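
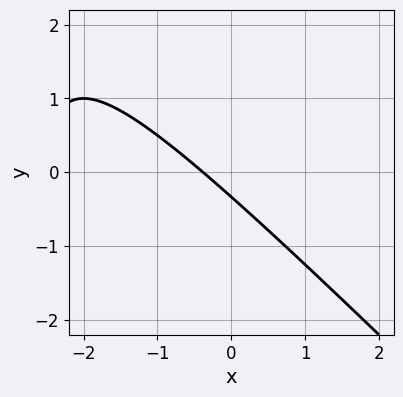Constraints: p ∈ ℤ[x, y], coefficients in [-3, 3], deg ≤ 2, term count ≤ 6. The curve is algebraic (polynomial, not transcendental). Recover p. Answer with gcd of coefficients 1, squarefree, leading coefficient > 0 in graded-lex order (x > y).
x^2 + x*y + 3*x + 3*y + 1

First, deg p = 2. The shape is more complex than any degree-1 curve.
Finally, the integer polynomial consistent with all of this is the stated p.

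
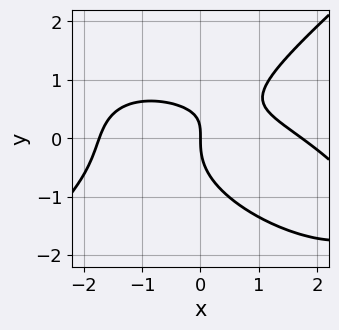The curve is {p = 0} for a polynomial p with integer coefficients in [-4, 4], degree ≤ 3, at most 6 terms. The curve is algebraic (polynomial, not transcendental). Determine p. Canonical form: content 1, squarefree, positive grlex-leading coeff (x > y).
x^3 + x^2*y - 3*y^3 + 3*x*y - 3*x

First, degree: the shape is more complex than any degree-2 curve, so deg p = 3.
Then, reading off the gridlines: one x-axis crossing is at x = 0; it crosses the y-axis at the gridline y = 0.
Finally, putting this together gives p.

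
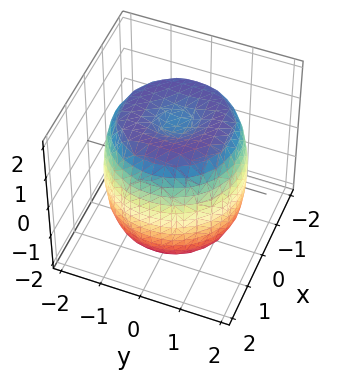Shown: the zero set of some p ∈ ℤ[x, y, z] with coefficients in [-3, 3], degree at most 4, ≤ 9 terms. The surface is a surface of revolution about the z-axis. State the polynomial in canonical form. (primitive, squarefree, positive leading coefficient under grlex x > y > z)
x^4 + 2*x^2*y^2 + y^4 - 2*x^2 - 2*y^2 + z^2 - 2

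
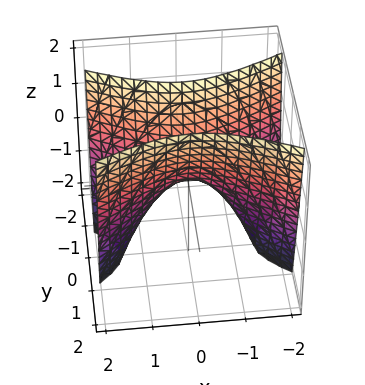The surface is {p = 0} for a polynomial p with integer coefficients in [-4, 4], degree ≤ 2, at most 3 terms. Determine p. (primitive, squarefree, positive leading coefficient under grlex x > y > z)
x^2 - 3*y^2 + z

First, degree: a hyperbolic paraboloid; a quadric, so deg p = 2.
Next, symmetries: it's symmetric under y → −y, forcing even powers of y; the x ↦ −x reflection is a symmetry, so x appears only in even powers.
Then, against the integer gridlines: one y-axis crossing is at y = 0; it crosses the x-axis at the gridline x = 0.
Finally, assembling these constraints gives the stated polynomial.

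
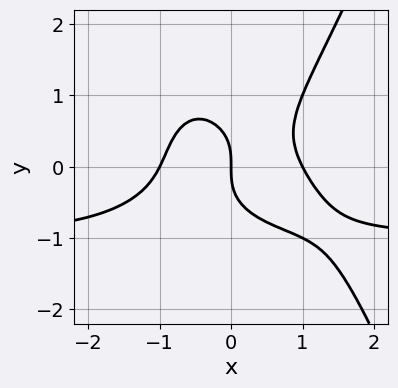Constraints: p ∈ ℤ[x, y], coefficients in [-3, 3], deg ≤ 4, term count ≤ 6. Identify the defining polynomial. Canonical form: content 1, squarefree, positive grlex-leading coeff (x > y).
1. deg p = 4. A generic line meets the curve in up to 4 points.
2. Checking where it meets the axes: among the integer gridlines, it crosses the x-axis at x ∈ {-1, 0, 1}; one y-axis crossing is at y = 0.
3. Assembling these constraints gives the stated polynomial.

x^3*y + x^3 - y^3 - x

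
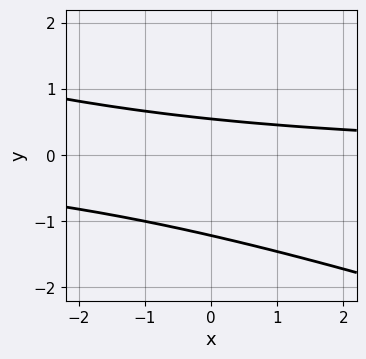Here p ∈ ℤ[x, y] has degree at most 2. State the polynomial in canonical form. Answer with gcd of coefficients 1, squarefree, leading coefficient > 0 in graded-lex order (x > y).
The degree is 2 — a generic line meets the curve in up to 2 points.
Observable constraints: the curve avoids every integer x-axis point in the box.
Fitting integer coefficients to these (and the overall shape) gives p.

x*y + 3*y^2 + 2*y - 2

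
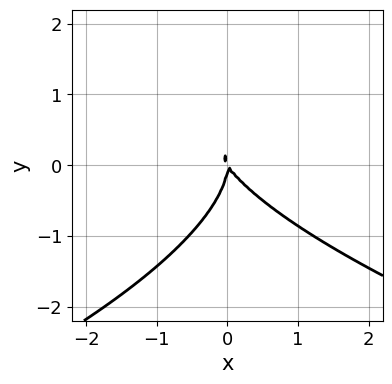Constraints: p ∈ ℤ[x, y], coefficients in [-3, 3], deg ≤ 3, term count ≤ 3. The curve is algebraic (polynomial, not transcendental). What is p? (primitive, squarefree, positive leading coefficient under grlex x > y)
2*y^3 + 3*x^2 + 2*x*y

First, the degree is 3 — the shape is more complex than any degree-2 curve.
Next, from the visible intercepts: it meets the y-axis at y = 0 (among the integer gridlines); it meets the x-axis at x = 0 (among the integer gridlines).
Finally, matching integer coefficients to the picture gives p.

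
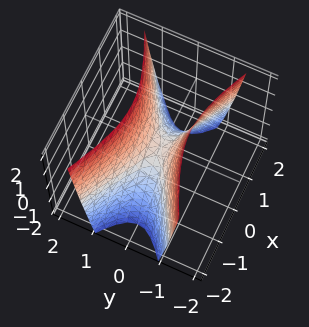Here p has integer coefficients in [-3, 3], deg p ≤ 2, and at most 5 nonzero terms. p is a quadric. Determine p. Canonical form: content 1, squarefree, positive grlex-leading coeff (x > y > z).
deg p = 2. A hyperbolic paraboloid; a quadric.
Symmetries: mirror symmetry y ↦ −y ⇒ only even powers of y; mirror symmetry x ↦ −x ⇒ only even powers of x.
Observable constraints: one y-axis crossing is at y = 0; it meets the x-axis at x = 0 (among the integer gridlines); it meets the z-axis at z = 0 (among the integer gridlines).
Putting this together gives p.

x^2 - 3*y^2 + z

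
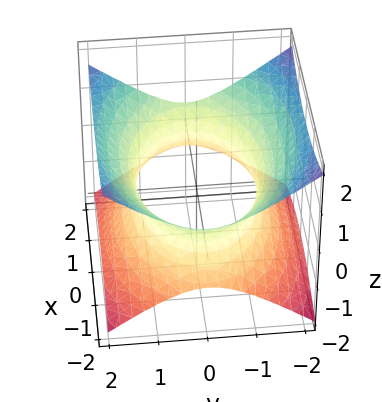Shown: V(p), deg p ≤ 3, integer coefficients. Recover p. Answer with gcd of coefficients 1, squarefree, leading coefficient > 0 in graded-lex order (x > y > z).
First, deg p = 2.
Next, symmetries: the z ↦ −z reflection is a symmetry, so z appears only in even powers; mirror symmetry y ↦ −y ⇒ only even powers of y; it's symmetric under x → −x, forcing even powers of x.
Then, observable constraints: no z-intercept at any integer in the box.
Finally, these observations pin down the coefficients.

x^2 + 2*y^2 - 3*z^2 - 3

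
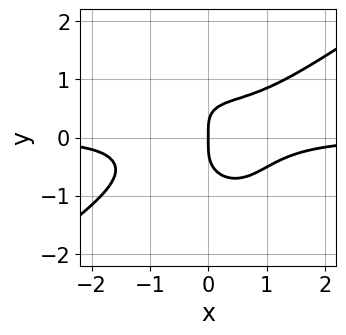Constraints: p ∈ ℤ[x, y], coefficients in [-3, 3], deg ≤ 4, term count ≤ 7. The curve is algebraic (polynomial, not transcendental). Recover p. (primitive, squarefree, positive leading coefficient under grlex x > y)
First, deg p = 4.
Then, reading off the gridlines: it crosses the y-axis at the gridline y = 0; it crosses the x-axis at the gridline x = 0.
Finally, assembling these constraints gives the stated polynomial.

3*x^3*y - 3*x^2*y^2 - 3*y^4 - x*y + 2*x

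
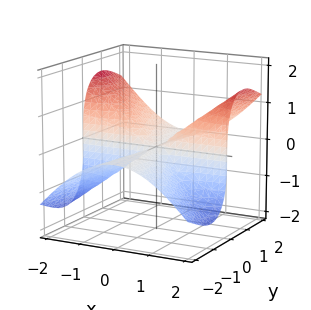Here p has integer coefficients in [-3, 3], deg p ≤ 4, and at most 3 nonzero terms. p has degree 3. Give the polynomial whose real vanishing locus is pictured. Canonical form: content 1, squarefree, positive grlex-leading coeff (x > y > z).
1. Degree: no degree-2 surface has this shape, so deg p = 3.
2. From the visible intercepts: the visible y-axis segment lies entirely on the surface; it crosses the z-axis at the gridline z = 0; every point of the x-axis in the box is on the surface.
3. Together with the visible shape, these determine p as stated.

2*x^2*y - 3*y^2*z - z^3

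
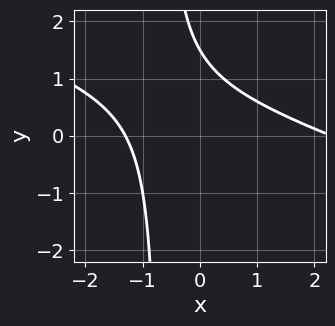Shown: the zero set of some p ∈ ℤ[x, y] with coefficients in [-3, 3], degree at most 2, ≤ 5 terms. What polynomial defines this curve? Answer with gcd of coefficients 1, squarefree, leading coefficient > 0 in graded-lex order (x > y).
x^2 + 3*x*y - x + 2*y - 3

(a) Degree: a generic line meets the curve in up to 2 points, so deg p = 2.
(b) The integer polynomial consistent with all of this is the stated p.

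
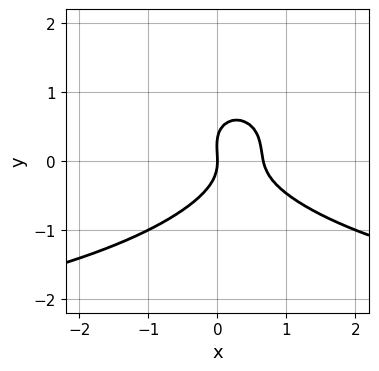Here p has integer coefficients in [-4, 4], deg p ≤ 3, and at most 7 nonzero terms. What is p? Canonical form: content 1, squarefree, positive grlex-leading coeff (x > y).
x^2*y + 3*y^3 + 3*x^2 - y^2 - 2*x

deg p = 3.
Observable constraints: it meets the y-axis at y = 0 (among the integer gridlines); it crosses the x-axis at the gridline x = 0.
These observations pin down the coefficients.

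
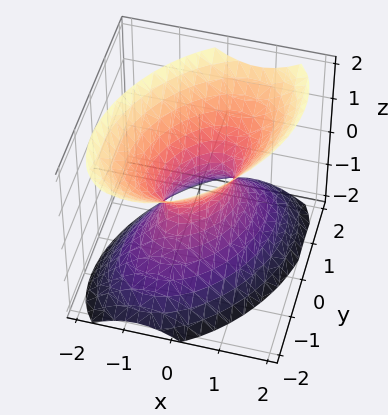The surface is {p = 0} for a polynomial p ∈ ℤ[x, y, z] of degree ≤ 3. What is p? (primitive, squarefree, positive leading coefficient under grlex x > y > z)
3*x^2 - 2*x*y + 2*y^2 - 2*z^2 - 1

(a) The degree is 2 — no degree-1 surface has this shape.
(b) Observable constraints: no z-intercept at any integer in the box.
(c) Fitting integer coefficients to these (and the overall shape) gives p.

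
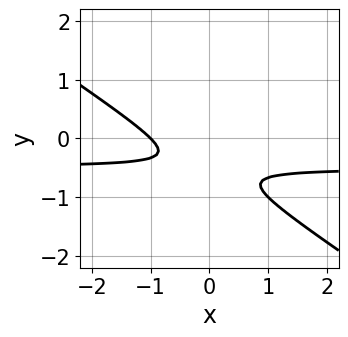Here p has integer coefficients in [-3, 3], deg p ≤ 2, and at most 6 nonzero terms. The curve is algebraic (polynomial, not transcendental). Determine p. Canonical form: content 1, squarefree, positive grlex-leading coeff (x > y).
1. Degree: the shape is more complex than any degree-1 curve, so deg p = 2.
2. From the visible intercepts: it meets the x-axis at x = -1 (among the integer gridlines); no y-intercept at any integer in the box.
3. Matching integer coefficients to the picture gives p.

2*x*y + 3*y^2 + x + 3*y + 1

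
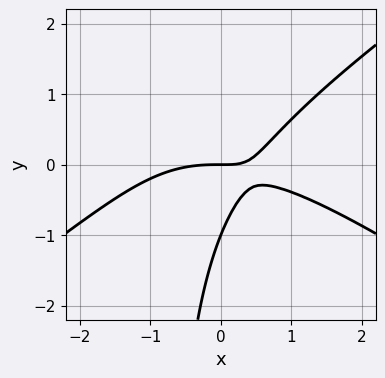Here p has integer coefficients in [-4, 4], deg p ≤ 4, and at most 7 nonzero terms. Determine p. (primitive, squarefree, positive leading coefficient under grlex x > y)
x^3 - 2*x*y^2 + 3*x*y - 2*y^2 - 2*y

First, degree: no degree-2 curve has this shape, so deg p = 3.
Next, observable constraints: one x-axis crossing is at x = 0; the y-axis gridline crossings are at y ∈ {-1, 0}.
Finally, together with the visible shape, these determine p as stated.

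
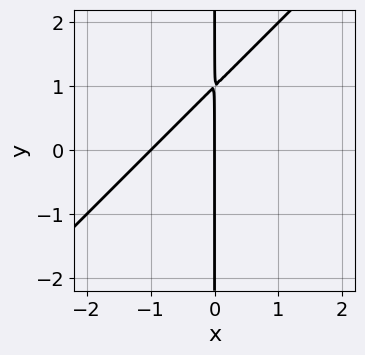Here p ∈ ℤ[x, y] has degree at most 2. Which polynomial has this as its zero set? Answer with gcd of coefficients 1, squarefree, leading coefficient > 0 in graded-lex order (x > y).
1. Degree: a generic line meets the curve in up to 2 points, so deg p = 2.
2. Checking where it meets the axes: the x-axis gridline crossings are at x ∈ {-1, 0}; the visible y-axis segment lies entirely on the curve.
3. Assembling these constraints gives the stated polynomial.

x^2 - x*y + x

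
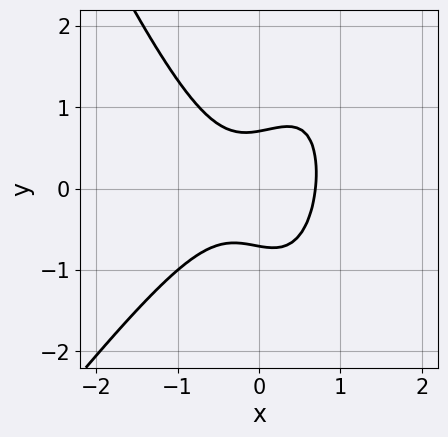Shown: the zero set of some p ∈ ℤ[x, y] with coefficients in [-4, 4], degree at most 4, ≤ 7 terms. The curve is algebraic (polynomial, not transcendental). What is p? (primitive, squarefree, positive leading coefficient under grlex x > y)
3*x^3 - x^2*y - x*y^2 + 2*y^2 - 1

(a) Degree: a generic line meets the curve in up to 3 points, so deg p = 3.
(b) The integer polynomial consistent with all of this is the stated p.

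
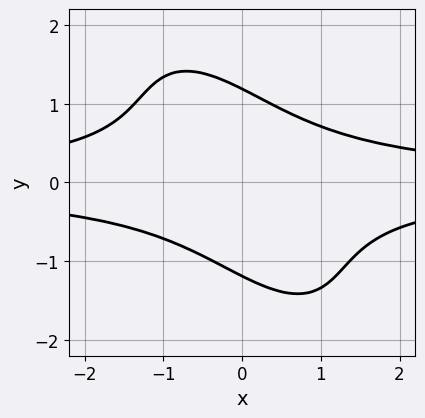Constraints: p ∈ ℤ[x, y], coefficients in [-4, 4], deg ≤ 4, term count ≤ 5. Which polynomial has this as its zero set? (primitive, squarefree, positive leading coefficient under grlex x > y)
2*x^2*y^2 + 2*x*y^3 + y^4 - 2

Degree: the shape is more complex than any degree-3 curve, so deg p = 4.
Against the integer gridlines: the curve avoids every integer x-axis point in the box.
These observations pin down the coefficients.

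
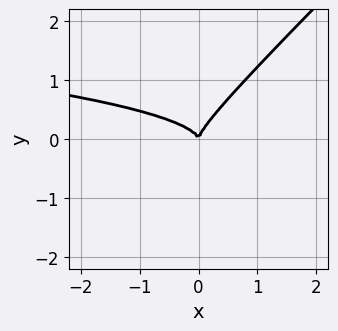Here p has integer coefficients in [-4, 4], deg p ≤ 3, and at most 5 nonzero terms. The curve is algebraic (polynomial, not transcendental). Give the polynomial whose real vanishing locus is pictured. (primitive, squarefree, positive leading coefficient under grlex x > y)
1. Degree: a generic line meets the curve in up to 3 points, so deg p = 3.
2. Checking where it meets the axes: it meets the x-axis at x = 0 (among the integer gridlines); one y-axis crossing is at y = 0.
3. Together with the visible shape, these determine p as stated.

3*x*y^2 - 3*y^3 + x^2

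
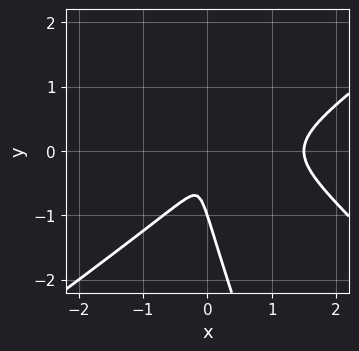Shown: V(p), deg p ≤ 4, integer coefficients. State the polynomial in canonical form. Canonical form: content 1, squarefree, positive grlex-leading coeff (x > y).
2*x^3 - 3*x*y^2 - y^3 - 3*x^2 - y^2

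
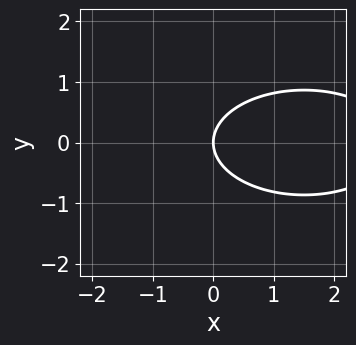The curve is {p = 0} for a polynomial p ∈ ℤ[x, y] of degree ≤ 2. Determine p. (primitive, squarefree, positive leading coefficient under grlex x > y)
x^2 + 3*y^2 - 3*x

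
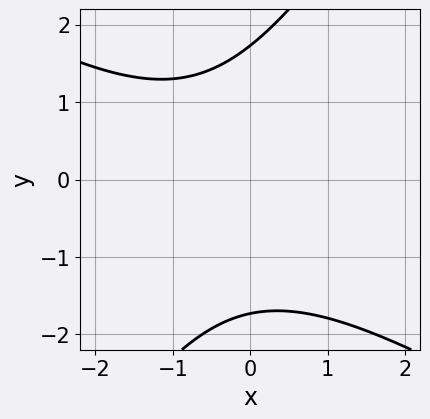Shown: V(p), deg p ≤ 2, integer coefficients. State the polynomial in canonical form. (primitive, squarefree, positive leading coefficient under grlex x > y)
First, degree: the shape is more complex than any degree-1 curve, so deg p = 2.
Then, checking where it meets the axes: it misses every integer gridline on the x-axis.
Finally, matching integer coefficients to the picture gives p.

x^2 + x*y - y^2 + x + 3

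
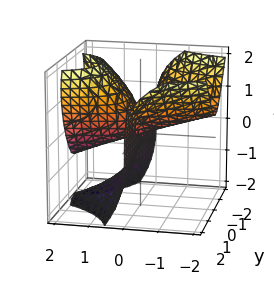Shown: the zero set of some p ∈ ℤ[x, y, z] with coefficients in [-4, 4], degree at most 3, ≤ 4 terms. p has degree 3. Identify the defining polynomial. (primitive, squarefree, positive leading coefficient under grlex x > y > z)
First, the degree is 3 — no degree-2 surface has this shape.
Next, checking where it meets the axes: the visible y-axis segment lies entirely on the surface; it meets the x-axis at x = 0 (among the integer gridlines); it crosses the z-axis at the gridline z = 0.
Finally, fitting integer coefficients to these (and the overall shape) gives p.

3*x*y^2 + z^3 - x^2 - 3*x*z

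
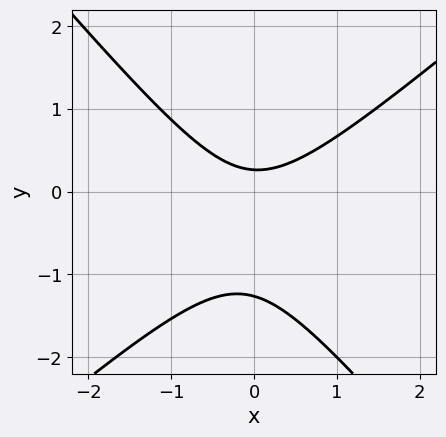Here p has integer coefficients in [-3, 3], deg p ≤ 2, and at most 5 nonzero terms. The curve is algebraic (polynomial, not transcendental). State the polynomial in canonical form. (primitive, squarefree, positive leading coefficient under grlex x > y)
3*x^2 - x*y - 3*y^2 - 3*y + 1

(a) deg p = 2. A generic line meets the curve in up to 2 points.
(b) From the visible intercepts: no x-intercept at any integer in the box.
(c) Matching integer coefficients to the picture gives p.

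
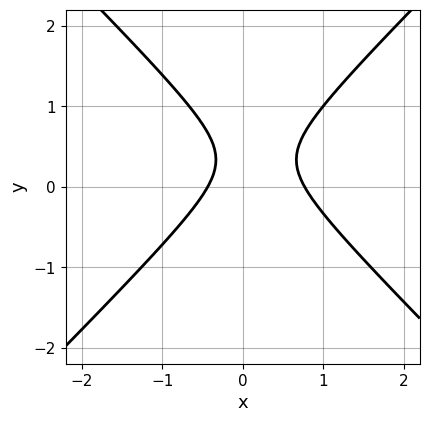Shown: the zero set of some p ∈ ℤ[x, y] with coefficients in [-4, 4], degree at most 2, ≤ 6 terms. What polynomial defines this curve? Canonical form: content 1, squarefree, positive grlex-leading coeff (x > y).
3*x^2 - 3*y^2 - x + 2*y - 1

The degree is 2 — the shape is more complex than any degree-1 curve.
Reading off the gridlines: the curve avoids every integer y-axis point in the box.
Assembling these constraints gives the stated polynomial.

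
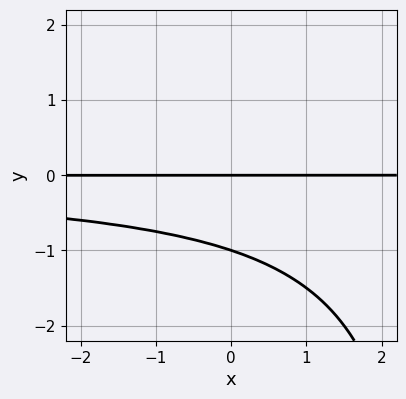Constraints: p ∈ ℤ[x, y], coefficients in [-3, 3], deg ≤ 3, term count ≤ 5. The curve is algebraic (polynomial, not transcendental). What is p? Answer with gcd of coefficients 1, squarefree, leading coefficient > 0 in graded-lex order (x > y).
x*y^2 - 3*y^2 - 3*y

First, degree: the shape is more complex than any degree-2 curve, so deg p = 3.
Next, observable constraints: among the integer gridlines, it crosses the y-axis at y ∈ {-1, 0}; the visible x-axis segment lies entirely on the curve.
Finally, these observations pin down the coefficients.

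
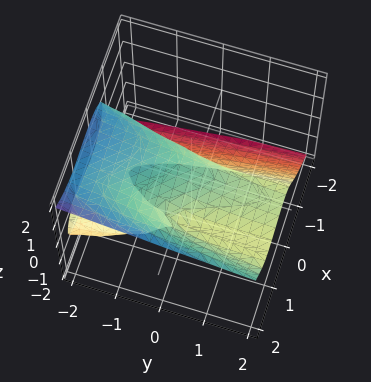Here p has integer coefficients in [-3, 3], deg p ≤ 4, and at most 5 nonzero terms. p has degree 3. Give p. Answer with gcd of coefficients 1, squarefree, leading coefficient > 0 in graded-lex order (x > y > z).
(a) Degree: no degree-2 surface has this shape, so deg p = 3.
(b) From the visible intercepts: it crosses the x-axis at the gridline x = 1; no y-intercept at any integer in the box.
(c) Putting this together gives p.

2*x^3 - 3*z^3 - 3*x^2 - 2*y*z + 1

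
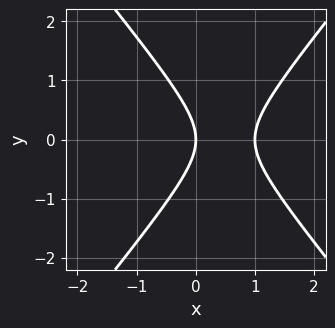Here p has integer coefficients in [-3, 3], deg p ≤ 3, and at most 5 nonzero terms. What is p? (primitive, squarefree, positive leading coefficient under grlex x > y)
3*x^2 - 2*y^2 - 3*x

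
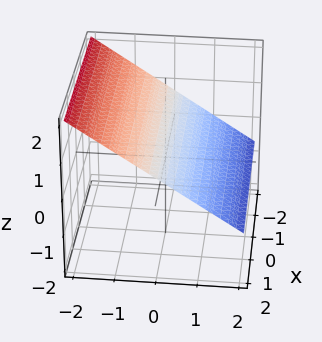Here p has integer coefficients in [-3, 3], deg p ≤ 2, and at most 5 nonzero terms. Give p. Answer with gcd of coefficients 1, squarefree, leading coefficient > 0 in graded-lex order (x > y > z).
(a) The degree is 1 — every cross-section is a straight line — this is a plane.
(b) Observable constraints: it crosses the y-axis at the gridline y = 1; no x-intercept at any integer in the box.
(c) Fitting integer coefficients to these (and the overall shape) gives p.

2*y + 3*z - 2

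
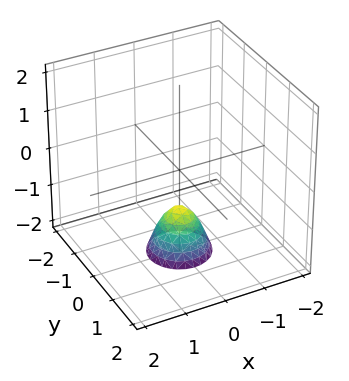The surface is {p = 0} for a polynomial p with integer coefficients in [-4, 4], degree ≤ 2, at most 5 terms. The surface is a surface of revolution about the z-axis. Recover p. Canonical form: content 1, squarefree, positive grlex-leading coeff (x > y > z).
2*x^2 + 2*y^2 + z + 1

deg p = 2. No degree-1 surface has this shape.
Symmetries: rotational symmetry about the z-axis ⇒ p depends on x, y only through x² + y².
Checking where it meets the axes: it misses every integer gridline on the y-axis; it crosses the z-axis at the gridline z = -1; a circular section at z = -2 has radius between 0 and 1; it misses every integer gridline on the x-axis.
Fitting integer coefficients to these (and the overall shape) gives p.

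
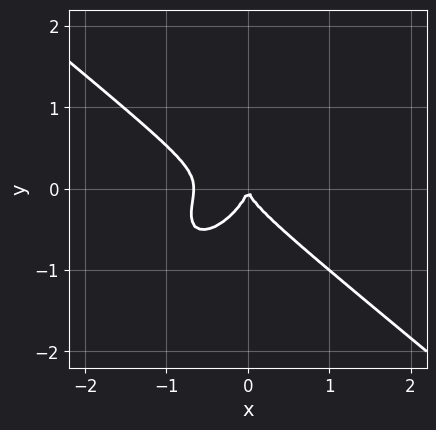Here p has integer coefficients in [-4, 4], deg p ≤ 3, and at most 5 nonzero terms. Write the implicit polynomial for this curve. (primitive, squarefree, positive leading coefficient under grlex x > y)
3*x^3 - 2*x*y^2 + 3*y^3 + 2*x^2

The degree is 3 — a generic line meets the curve in up to 3 points.
From the axis intercepts and sections: it crosses the x-axis at the gridline x = 0; one y-axis crossing is at y = 0.
These observations pin down the coefficients.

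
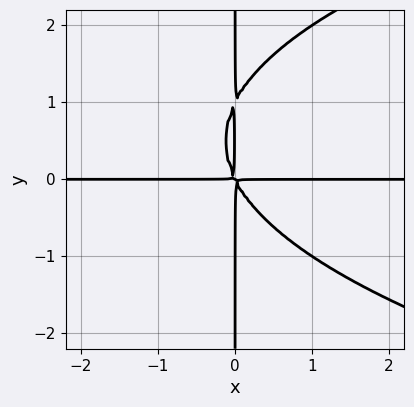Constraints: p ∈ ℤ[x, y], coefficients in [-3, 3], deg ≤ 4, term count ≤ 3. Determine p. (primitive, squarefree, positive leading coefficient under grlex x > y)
x*y^3 - 2*x^2*y - x*y^2

1. deg p = 4.
2. From the visible intercepts: every point of the x-axis in the box is on the curve; every point of the y-axis in the box is on the curve.
3. Solving for integer coefficients yields p as stated.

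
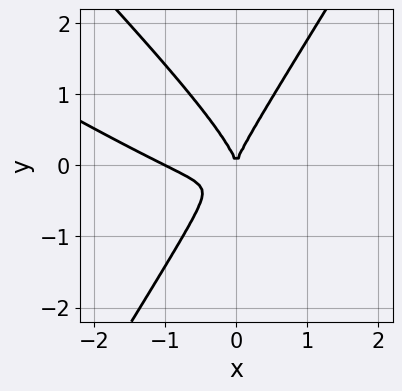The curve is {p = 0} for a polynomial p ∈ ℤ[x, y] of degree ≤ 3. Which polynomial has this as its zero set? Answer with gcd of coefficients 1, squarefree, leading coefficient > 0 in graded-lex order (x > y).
(a) deg p = 3. No degree-2 curve has this shape.
(b) Reading off the gridlines: the x-axis gridline crossings are at x ∈ {-1, 0}; one y-axis crossing is at y = 0.
(c) Fitting integer coefficients to these (and the overall shape) gives p.

x^3 + 2*x^2*y - y^3 + x^2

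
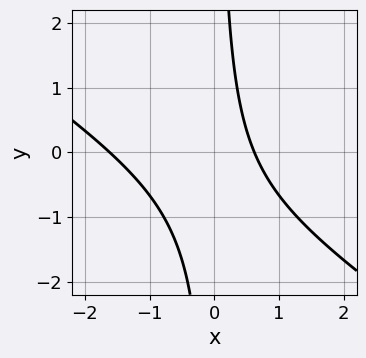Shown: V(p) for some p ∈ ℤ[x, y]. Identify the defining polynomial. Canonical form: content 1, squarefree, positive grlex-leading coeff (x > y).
2*x^2 + 3*x*y + 2*x - 2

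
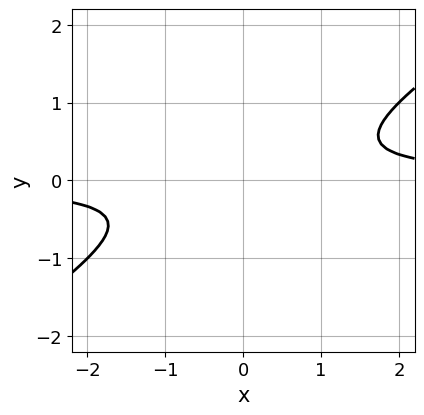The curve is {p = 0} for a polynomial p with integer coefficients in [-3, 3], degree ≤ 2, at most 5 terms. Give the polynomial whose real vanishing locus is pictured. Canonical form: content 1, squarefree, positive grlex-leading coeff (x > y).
2*x*y - 3*y^2 - 1

First, deg p = 2. The shape is more complex than any degree-1 curve.
Then, from the axis intercepts and sections: the curve avoids every integer x-axis point in the box; no y-intercept at any integer in the box.
Finally, solving for integer coefficients yields p as stated.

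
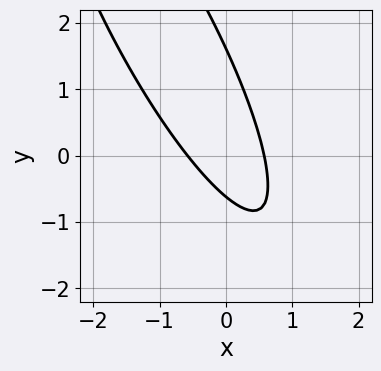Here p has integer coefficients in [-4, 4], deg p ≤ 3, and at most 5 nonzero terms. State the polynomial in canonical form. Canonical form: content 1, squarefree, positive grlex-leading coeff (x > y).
deg p = 2. No degree-1 curve has this shape.
Solving for integer coefficients yields p as stated.

3*x^2 + 3*x*y + y^2 - y - 1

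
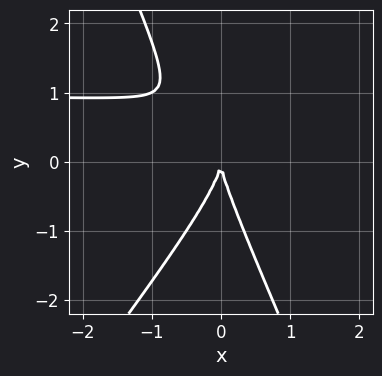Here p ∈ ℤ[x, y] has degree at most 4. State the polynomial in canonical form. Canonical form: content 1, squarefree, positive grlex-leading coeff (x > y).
3*x^2*y - x*y^2 - y^3 - 3*x^2

(a) The degree is 3 — the shape is more complex than any degree-2 curve.
(b) From the visible intercepts: one x-axis crossing is at x = 0; one y-axis crossing is at y = 0.
(c) Solving for integer coefficients yields p as stated.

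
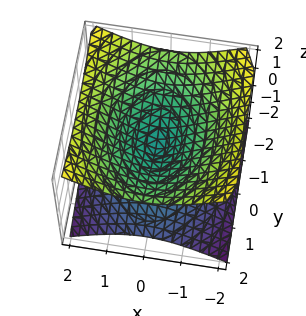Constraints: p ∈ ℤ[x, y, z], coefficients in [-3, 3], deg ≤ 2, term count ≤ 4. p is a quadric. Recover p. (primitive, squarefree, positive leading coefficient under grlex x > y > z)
(a) The degree is 2 — two nappes meeting at a single point; a quadric.
(b) Symmetries: mirror symmetry x ↦ −x ⇒ only even powers of x; mirror symmetry z ↦ −z ⇒ only even powers of z; it's symmetric under y → −y, forcing even powers of y.
(c) Observable constraints: it meets the y-axis at y = 0 (among the integer gridlines); it crosses the z-axis at the gridline z = 0; one x-axis crossing is at x = 0.
(d) Matching integer coefficients to the picture gives p.

2*x^2 + y^2 - 3*z^2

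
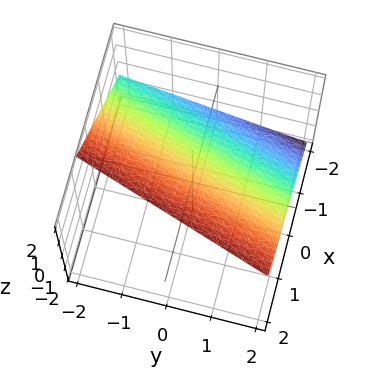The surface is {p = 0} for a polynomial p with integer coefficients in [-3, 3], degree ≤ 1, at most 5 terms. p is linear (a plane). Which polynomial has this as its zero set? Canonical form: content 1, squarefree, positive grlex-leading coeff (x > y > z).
3*x - y - 3*z + 2

First, deg p = 1. The surface is flat (a plane).
Next, from the axis intercepts and sections: one y-axis crossing is at y = 2.
Finally, these observations pin down the coefficients.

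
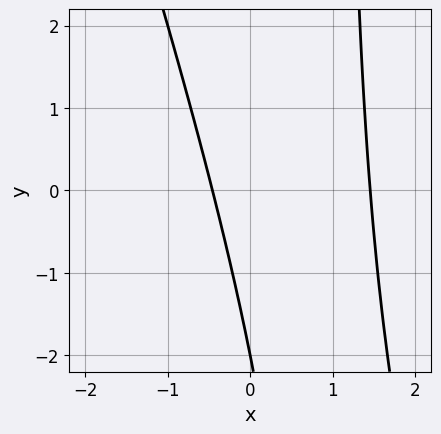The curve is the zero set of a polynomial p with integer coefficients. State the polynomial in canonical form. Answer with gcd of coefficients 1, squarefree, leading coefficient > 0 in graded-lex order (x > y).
(a) Degree: a generic line meets the curve in up to 2 points, so deg p = 2.
(b) Checking where it meets the axes: it crosses the y-axis at the gridline y = -2.
(c) Together with the visible shape, these determine p as stated.

3*x^2 + x*y - 3*x - y - 2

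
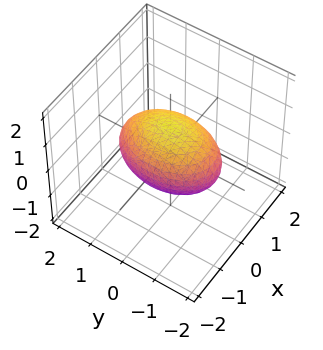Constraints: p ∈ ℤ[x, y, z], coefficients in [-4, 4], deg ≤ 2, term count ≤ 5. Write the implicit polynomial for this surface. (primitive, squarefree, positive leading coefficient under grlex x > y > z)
1. Degree: a closed, bounded, convex surface; a quadric, so deg p = 2.
2. Symmetries: it's symmetric under y → −y, forcing even powers of y; the z ↦ −z reflection is a symmetry, so z appears only in even powers; mirror symmetry x ↦ −x ⇒ only even powers of x.
3. Reading off the gridlines: the x-axis gridline crossings are at x ∈ {-1, 1}; among the integer gridlines, it crosses the z-axis at z ∈ {-1, 1}.
4. Solving for integer coefficients yields p as stated.

2*x^2 + y^2 + 2*z^2 - 2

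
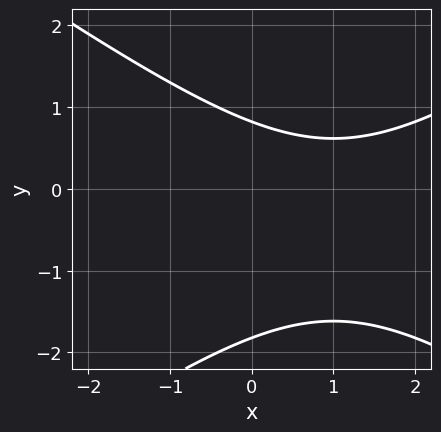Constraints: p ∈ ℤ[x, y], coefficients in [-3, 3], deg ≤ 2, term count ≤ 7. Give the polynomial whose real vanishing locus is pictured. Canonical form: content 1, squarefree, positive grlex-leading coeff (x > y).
Degree: a generic line meets the curve in up to 2 points, so deg p = 2.
From the axis intercepts and sections: the curve avoids every integer x-axis point in the box.
Fitting integer coefficients to these (and the overall shape) gives p.

x^2 - 2*y^2 - 2*x - 2*y + 3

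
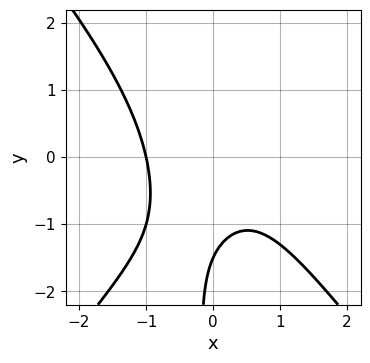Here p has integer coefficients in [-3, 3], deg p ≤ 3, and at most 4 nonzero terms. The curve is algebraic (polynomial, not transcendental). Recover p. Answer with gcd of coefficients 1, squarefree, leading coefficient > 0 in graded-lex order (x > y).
3*x^3 - 2*x*y^2 + 2*y + 3

deg p = 3. No degree-2 curve has this shape.
Observable constraints: one x-axis crossing is at x = -1.
Putting this together gives p.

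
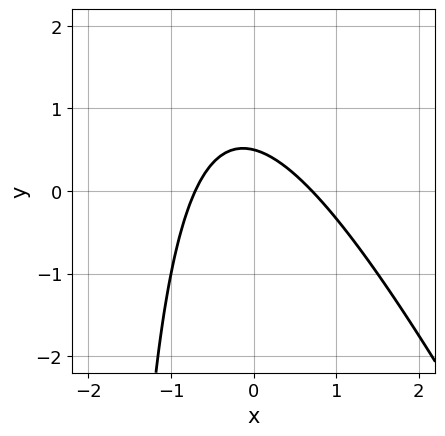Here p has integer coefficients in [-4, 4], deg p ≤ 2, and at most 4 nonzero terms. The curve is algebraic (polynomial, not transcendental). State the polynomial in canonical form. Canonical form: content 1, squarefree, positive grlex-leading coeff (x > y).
1. Degree: no degree-1 curve has this shape, so deg p = 2.
2. Putting this together gives p.

2*x^2 + x*y + 2*y - 1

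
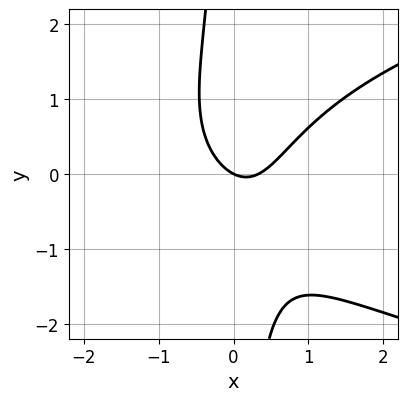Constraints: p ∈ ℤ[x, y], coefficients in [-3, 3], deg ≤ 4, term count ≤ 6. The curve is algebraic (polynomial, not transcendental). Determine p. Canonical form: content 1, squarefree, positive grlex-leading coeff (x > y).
2*x*y^2 - 3*x^2 + x + 2*y

1. Degree: a generic line meets the curve in up to 3 points, so deg p = 3.
2. Against the integer gridlines: it crosses the x-axis at the gridline x = 0; it crosses the y-axis at the gridline y = 0.
3. Putting this together gives p.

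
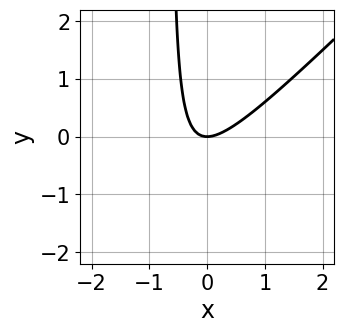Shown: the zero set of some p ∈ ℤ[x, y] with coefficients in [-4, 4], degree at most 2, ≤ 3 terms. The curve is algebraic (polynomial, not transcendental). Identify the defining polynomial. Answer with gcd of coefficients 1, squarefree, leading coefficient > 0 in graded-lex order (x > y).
3*x^2 - 3*x*y - 2*y

1. deg p = 2. No degree-1 curve has this shape.
2. Observable constraints: it crosses the y-axis at the gridline y = 0; one x-axis crossing is at x = 0.
3. These observations pin down the coefficients.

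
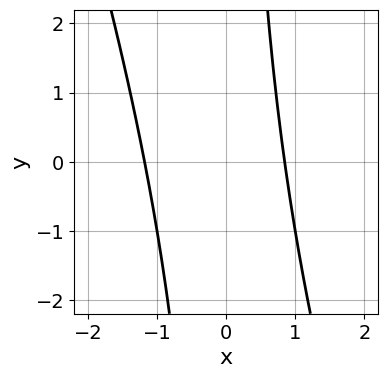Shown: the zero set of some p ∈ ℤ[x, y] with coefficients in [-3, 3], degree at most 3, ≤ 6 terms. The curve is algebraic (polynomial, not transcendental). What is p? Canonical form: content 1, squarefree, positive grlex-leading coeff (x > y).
3*x^2 + x*y + x - 3

deg p = 2. A generic line meets the curve in up to 2 points.
Checking where it meets the axes: no y-intercept at any integer in the box.
Putting this together gives p.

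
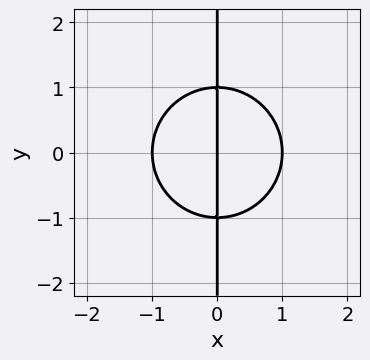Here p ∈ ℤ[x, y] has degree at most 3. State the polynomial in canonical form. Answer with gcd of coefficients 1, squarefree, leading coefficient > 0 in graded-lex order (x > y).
First, the degree is 3 — the shape is more complex than any degree-2 curve.
Then, symmetries: it's symmetric under y → −y, forcing even powers of y.
Then, observable constraints: among the integer gridlines, it crosses the x-axis at x ∈ {-1, 0, 1}; every point of the y-axis in the box is on the curve.
Finally, together with the visible shape, these determine p as stated.

x^3 + x*y^2 - x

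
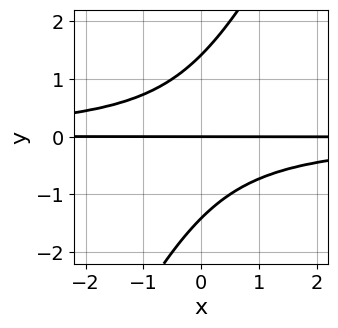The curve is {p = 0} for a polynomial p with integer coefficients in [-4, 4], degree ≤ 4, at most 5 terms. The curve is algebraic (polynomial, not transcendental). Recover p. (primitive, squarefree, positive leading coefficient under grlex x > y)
2*x*y^2 - y^3 + 2*y

1. Degree: the shape is more complex than any degree-2 curve, so deg p = 3.
2. From the axis intercepts and sections: every point of the x-axis in the box is on the curve; it meets the y-axis at y = 0 (among the integer gridlines).
3. The integer polynomial consistent with all of this is the stated p.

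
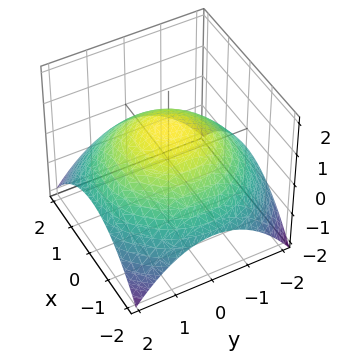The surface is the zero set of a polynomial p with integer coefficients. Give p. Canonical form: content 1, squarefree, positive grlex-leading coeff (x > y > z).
x^2 + y^2 + 3*z - 3

First, the degree is 2 — a generic line meets the surface in up to 2 points.
Next, symmetry: the surface is invariant under rotation about z: p = q(x² + y², z).
Then, checking where it meets the axes: a circular section at z = 0 has radius between 1 and 2; one z-axis crossing is at z = 1.
Finally, solving for integer coefficients yields p as stated.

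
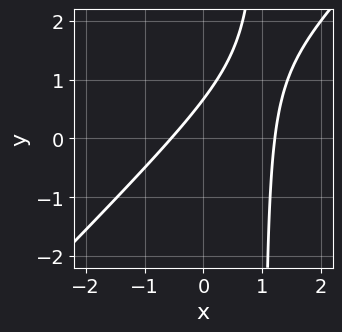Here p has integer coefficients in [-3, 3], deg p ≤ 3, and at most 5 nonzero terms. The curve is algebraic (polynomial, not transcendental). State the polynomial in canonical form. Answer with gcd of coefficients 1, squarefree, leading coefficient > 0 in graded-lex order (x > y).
(a) Degree: a generic line meets the curve in up to 2 points, so deg p = 2.
(b) The integer polynomial consistent with all of this is the stated p.

3*x^2 - 3*x*y - 2*x + 3*y - 2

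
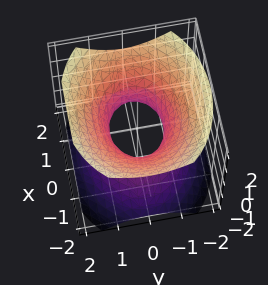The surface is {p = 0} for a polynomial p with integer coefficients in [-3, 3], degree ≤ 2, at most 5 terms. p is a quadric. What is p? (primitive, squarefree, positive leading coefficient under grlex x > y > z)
First, deg p = 2.
Then, symmetries: it's symmetric under y → −y, forcing even powers of y; mirror symmetry x ↦ −x ⇒ only even powers of x; mirror symmetry z ↦ −z ⇒ only even powers of z.
Then, against the integer gridlines: the x-axis gridline crossings are at x ∈ {-1, 1}; it misses every integer gridline on the z-axis.
Finally, fitting integer coefficients to these (and the overall shape) gives p.

2*x^2 + 3*y^2 - 3*z^2 - 2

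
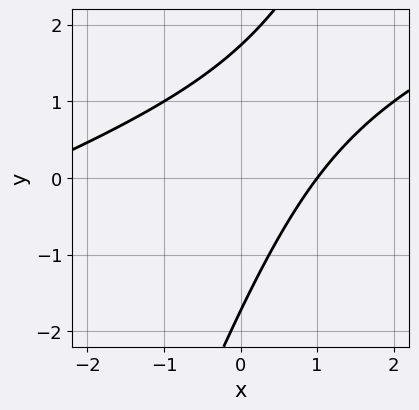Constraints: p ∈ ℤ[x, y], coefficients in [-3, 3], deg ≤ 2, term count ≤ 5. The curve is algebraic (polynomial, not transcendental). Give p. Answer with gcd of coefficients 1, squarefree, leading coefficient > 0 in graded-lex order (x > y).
First, degree: a generic line meets the curve in up to 2 points, so deg p = 2.
Next, checking where it meets the axes: it meets the x-axis at x = 1 (among the integer gridlines).
Finally, assembling these constraints gives the stated polynomial.

x^2 - 3*x*y + y^2 + 2*x - 3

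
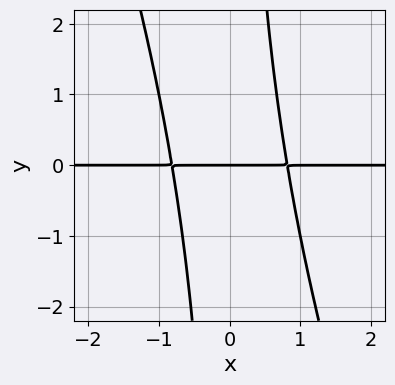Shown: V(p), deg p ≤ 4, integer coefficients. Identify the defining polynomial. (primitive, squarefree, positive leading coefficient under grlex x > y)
3*x^2*y + x*y^2 - 2*y

1. The degree is 3 — no degree-2 curve has this shape.
2. Checking where it meets the axes: the visible x-axis segment lies entirely on the curve; it crosses the y-axis at the gridline y = 0.
3. Assembling these constraints gives the stated polynomial.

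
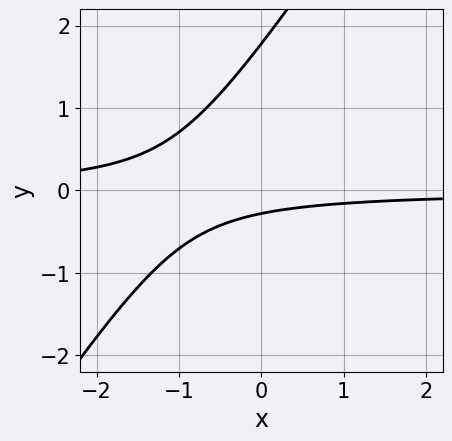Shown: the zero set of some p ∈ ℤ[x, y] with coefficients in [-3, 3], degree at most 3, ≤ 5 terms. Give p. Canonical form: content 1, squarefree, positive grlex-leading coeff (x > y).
3*x*y - 2*y^2 + 3*y + 1

1. deg p = 2. The shape is more complex than any degree-1 curve.
2. Against the integer gridlines: no x-intercept at any integer in the box.
3. Putting this together gives p.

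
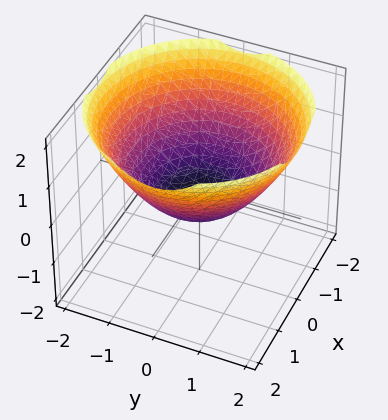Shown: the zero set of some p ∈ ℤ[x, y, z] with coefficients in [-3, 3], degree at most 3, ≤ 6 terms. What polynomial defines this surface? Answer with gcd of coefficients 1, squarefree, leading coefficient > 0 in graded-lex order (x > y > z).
x^2 + y^2 - 2*z - 1

Degree: a generic line meets the surface in up to 2 points, so deg p = 2.
Symmetry: the z-axis is an axis of rotation, so x and y enter only as x² + y².
From the axis intercepts and sections: a circular section at z = 1 has radius between 1 and 2; the y-axis gridline crossings are at y ∈ {-1, 1}; among the integer gridlines, it crosses the x-axis at x ∈ {-1, 1}.
Fitting integer coefficients to these (and the overall shape) gives p.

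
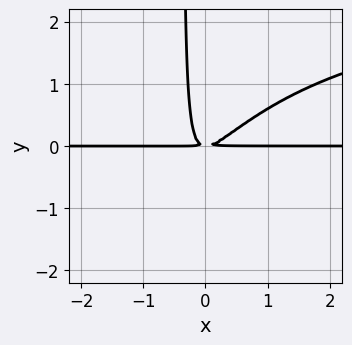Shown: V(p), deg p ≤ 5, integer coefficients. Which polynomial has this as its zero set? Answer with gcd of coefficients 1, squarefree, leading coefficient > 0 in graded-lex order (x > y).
x^2*y^2 - 3*x^2*y + 3*x*y^2 + y^2

Degree: a generic line meets the curve in up to 4 points, so deg p = 4.
From the axis intercepts and sections: every point of the x-axis in the box is on the curve.
Putting this together gives p.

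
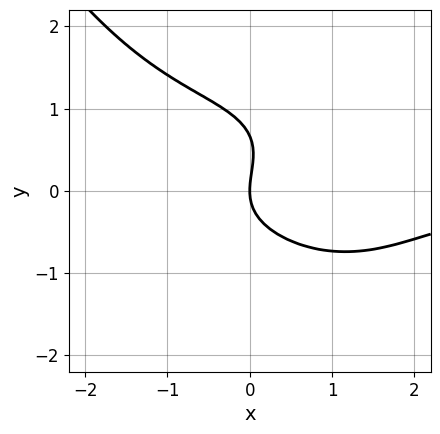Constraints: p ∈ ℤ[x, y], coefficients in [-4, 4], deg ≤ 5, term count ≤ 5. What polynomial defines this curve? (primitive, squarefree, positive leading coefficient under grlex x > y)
1. Degree: the shape is more complex than any degree-3 curve, so deg p = 4.
2. Checking where it meets the axes: it meets the x-axis at x = 0 (among the integer gridlines); one y-axis crossing is at y = 0.
3. The integer polynomial consistent with all of this is the stated p.

x^3*y + 3*y^3 - 2*y^2 + 3*x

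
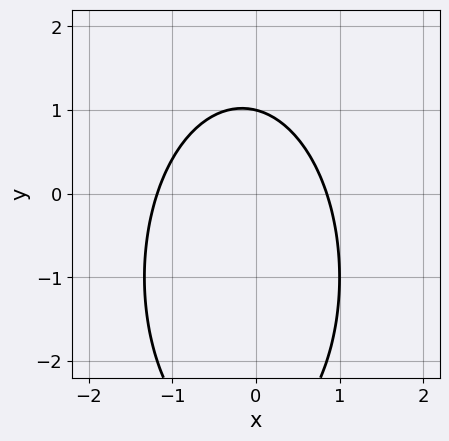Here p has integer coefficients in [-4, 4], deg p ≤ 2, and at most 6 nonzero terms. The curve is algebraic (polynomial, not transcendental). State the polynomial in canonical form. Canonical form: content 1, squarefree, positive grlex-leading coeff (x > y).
3*x^2 + y^2 + x + 2*y - 3

deg p = 2.
From the axis intercepts and sections: one y-axis crossing is at y = 1.
The integer polynomial consistent with all of this is the stated p.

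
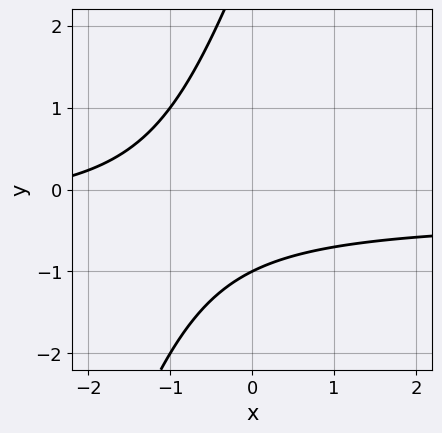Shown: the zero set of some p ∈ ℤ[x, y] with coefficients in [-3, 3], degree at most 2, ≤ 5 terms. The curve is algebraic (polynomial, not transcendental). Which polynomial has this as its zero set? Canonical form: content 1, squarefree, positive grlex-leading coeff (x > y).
3*x*y - y^2 + x + 2*y + 3

deg p = 2. No degree-1 curve has this shape.
From the visible intercepts: no x-intercept at any integer in the box; it crosses the y-axis at the gridline y = -1.
Fitting integer coefficients to these (and the overall shape) gives p.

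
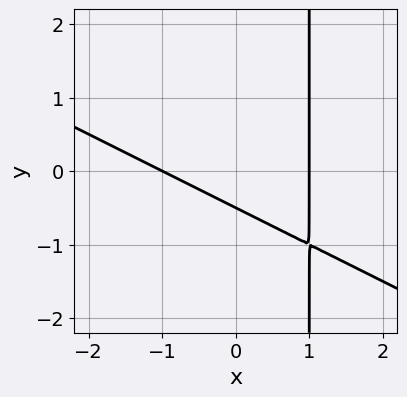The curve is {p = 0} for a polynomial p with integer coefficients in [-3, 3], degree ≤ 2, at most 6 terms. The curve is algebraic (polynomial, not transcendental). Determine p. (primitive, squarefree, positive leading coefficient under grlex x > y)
x^2 + 2*x*y - 2*y - 1

1. The degree is 2 — no degree-1 curve has this shape.
2. Against the integer gridlines: the x-axis gridline crossings are at x ∈ {-1, 1}.
3. Matching integer coefficients to the picture gives p.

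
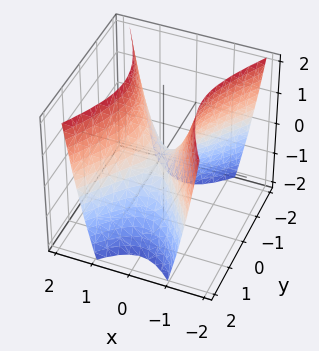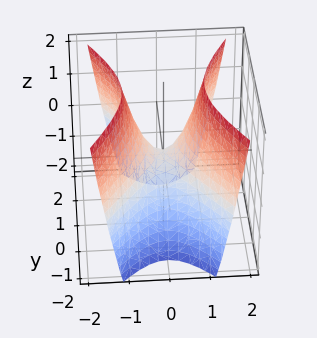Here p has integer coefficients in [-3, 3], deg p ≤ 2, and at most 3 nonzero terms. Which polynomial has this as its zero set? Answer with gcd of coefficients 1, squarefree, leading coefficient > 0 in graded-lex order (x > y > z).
First, deg p = 2. A hyperbolic paraboloid; a quadric.
Next, symmetries: it's symmetric under y → −y, forcing even powers of y; mirror symmetry x ↦ −x ⇒ only even powers of x.
Next, from the visible intercepts: one z-axis crossing is at z = 0; it meets the y-axis at y = 0 (among the integer gridlines); it meets the x-axis at x = 0 (among the integer gridlines).
Finally, assembling these constraints gives the stated polynomial.

2*x^2 - y^2 - z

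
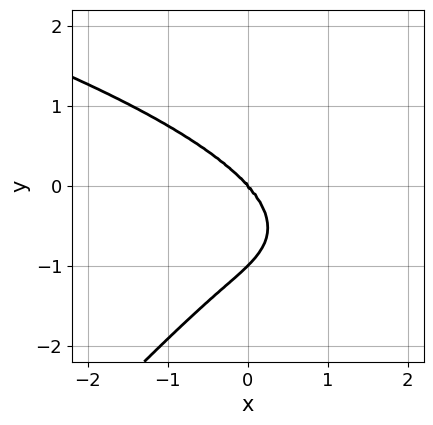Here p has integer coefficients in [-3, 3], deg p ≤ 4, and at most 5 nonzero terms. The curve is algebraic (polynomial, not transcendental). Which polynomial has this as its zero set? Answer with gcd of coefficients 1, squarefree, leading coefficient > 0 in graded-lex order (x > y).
(a) The degree is 4 — the shape is more complex than any degree-3 curve.
(b) From the visible intercepts: it meets the x-axis at x = 0 (among the integer gridlines); the y-axis gridline crossings are at y ∈ {-1, 0}.
(c) Matching integer coefficients to the picture gives p.

3*x*y^3 - 3*y^4 - 2*x^3 + 2*x^2*y - 3*y^3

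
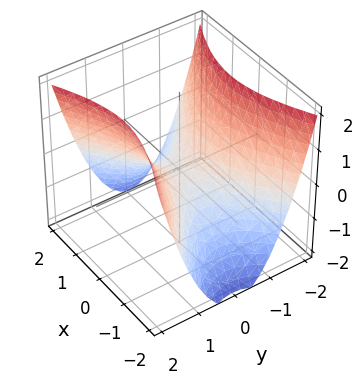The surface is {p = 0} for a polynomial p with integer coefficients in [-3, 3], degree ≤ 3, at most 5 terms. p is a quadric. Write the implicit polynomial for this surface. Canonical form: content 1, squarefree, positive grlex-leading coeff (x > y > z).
x^2 - 2*y^2 + 2*z

The degree is 2 — a saddle surface; a quadric.
Symmetries: mirror symmetry y ↦ −y ⇒ only even powers of y; the x ↦ −x reflection is a symmetry, so x appears only in even powers.
Checking where it meets the axes: it meets the x-axis at x = 0 (among the integer gridlines); it meets the z-axis at z = 0 (among the integer gridlines); one y-axis crossing is at y = 0.
These observations pin down the coefficients.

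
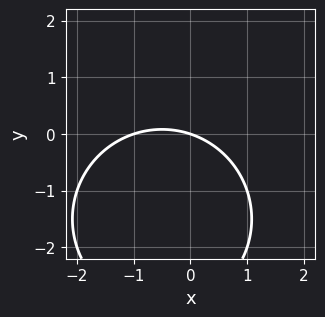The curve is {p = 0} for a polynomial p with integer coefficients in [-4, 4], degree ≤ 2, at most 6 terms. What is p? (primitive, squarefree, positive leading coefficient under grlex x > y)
deg p = 2. A generic line meets the curve in up to 2 points.
Checking where it meets the axes: the x-axis gridline crossings are at x ∈ {-1, 0}; it meets the y-axis at y = 0 (among the integer gridlines).
These observations pin down the coefficients.

x^2 + y^2 + x + 3*y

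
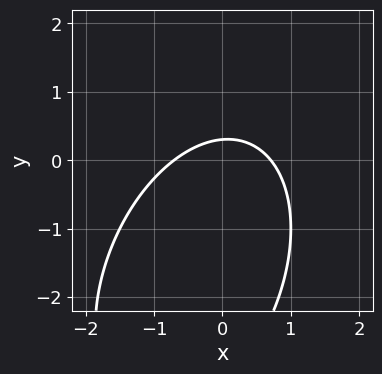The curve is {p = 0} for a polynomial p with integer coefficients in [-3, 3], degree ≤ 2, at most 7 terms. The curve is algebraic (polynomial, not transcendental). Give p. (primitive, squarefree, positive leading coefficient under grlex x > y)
(a) The degree is 2 — a generic line meets the curve in up to 2 points.
(b) The integer polynomial consistent with all of this is the stated p.

2*x^2 - x*y + y^2 + 3*y - 1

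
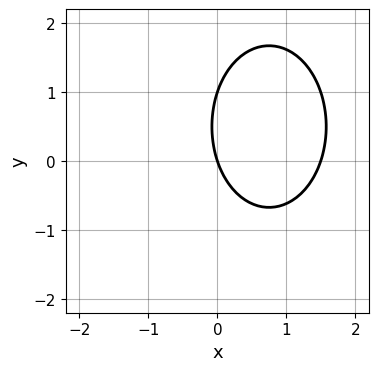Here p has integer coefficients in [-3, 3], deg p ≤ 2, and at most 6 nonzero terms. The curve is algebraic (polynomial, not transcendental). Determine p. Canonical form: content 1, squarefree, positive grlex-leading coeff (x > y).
First, degree: the shape is more complex than any degree-1 curve, so deg p = 2.
Next, observable constraints: among the integer gridlines, it crosses the y-axis at y ∈ {0, 1}; it crosses the x-axis at the gridline x = 0.
Finally, solving for integer coefficients yields p as stated.

2*x^2 + y^2 - 3*x - y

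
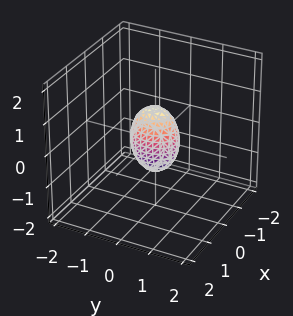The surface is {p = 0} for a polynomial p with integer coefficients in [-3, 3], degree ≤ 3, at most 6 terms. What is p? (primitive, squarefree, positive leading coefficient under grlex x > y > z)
3*x^2 + 2*y^2 + z^2 - 1

First, deg p = 2. A closed, bounded, convex surface; a quadric.
Next, symmetries: mirror symmetry z ↦ −z ⇒ only even powers of z; the x ↦ −x reflection is a symmetry, so x appears only in even powers; the y ↦ −y reflection is a symmetry, so y appears only in even powers.
Then, observable constraints: the z-axis gridline crossings are at z ∈ {-1, 1}.
Finally, putting this together gives p.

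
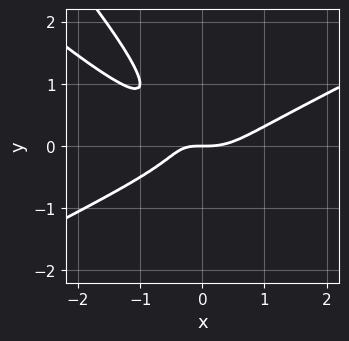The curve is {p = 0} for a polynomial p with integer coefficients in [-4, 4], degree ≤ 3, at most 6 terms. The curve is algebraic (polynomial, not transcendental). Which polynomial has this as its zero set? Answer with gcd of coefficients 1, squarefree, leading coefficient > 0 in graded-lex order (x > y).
(a) The degree is 3 — a generic line meets the curve in up to 3 points.
(b) From the visible intercepts: one x-axis crossing is at x = 0; it meets the y-axis at y = 0 (among the integer gridlines).
(c) Assembling these constraints gives the stated polynomial.

x^3 - 3*x*y^2 - 2*y^3 - x*y - y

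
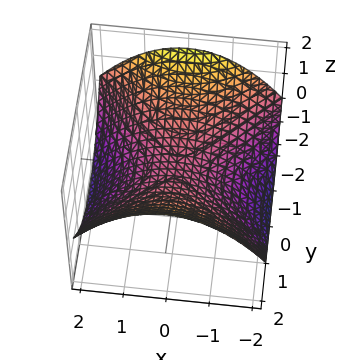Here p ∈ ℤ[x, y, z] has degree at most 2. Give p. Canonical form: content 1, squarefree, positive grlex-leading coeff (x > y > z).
(a) Degree: a hyperbolic paraboloid; a quadric, so deg p = 2.
(b) Symmetries: the x ↦ −x reflection is a symmetry, so x appears only in even powers; mirror symmetry y ↦ −y ⇒ only even powers of y.
(c) Against the integer gridlines: one y-axis crossing is at y = 0; it crosses the z-axis at the gridline z = 0.
(d) Matching integer coefficients to the picture gives p.

x^2 - y^2 + 3*z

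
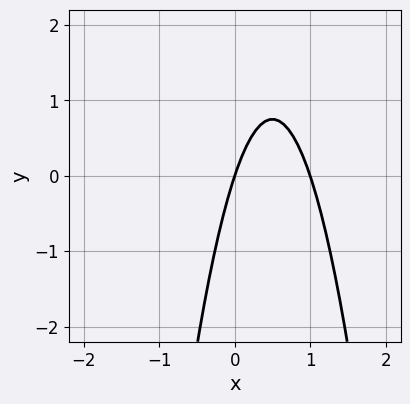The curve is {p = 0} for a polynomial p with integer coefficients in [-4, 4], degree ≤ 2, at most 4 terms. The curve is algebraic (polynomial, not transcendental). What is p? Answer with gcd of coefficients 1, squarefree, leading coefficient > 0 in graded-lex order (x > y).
3*x^2 - 3*x + y

1. The degree is 2 — the shape is more complex than any degree-1 curve.
2. Against the integer gridlines: among the integer gridlines, it crosses the x-axis at x ∈ {0, 1}; it meets the y-axis at y = 0 (among the integer gridlines).
3. Together with the visible shape, these determine p as stated.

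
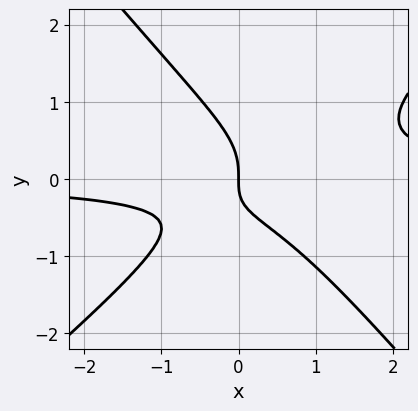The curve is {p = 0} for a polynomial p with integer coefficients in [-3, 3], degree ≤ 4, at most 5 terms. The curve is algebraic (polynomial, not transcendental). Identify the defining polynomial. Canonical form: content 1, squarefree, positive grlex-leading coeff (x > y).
(a) Degree: a generic line meets the curve in up to 3 points, so deg p = 3.
(b) From the visible intercepts: it meets the y-axis at y = 0 (among the integer gridlines); one x-axis crossing is at x = 0.
(c) Together with the visible shape, these determine p as stated.

3*x^2*y - x*y^2 - 3*y^3 - 2*x*y - 2*x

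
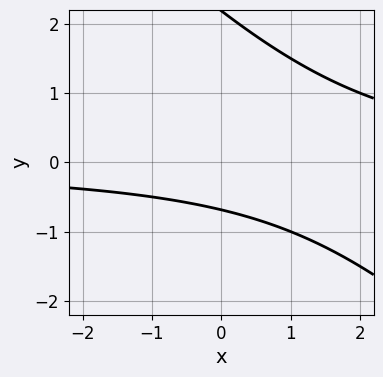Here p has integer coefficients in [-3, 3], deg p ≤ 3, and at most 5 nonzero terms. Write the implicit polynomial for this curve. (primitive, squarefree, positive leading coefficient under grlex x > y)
First, degree: no degree-1 curve has this shape, so deg p = 2.
Next, checking where it meets the axes: no x-intercept at any integer in the box.
Finally, these observations pin down the coefficients.

2*x*y + 2*y^2 - 3*y - 3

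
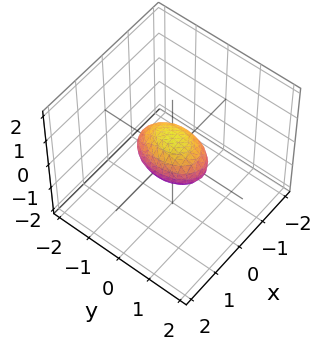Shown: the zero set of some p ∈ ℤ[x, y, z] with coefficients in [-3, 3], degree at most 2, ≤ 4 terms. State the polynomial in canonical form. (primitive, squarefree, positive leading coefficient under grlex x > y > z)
1. deg p = 2. Bounded and convex; a quadric.
2. Symmetries: it's symmetric under z → −z, forcing even powers of z; it's symmetric under x → −x, forcing even powers of x; the y ↦ −y reflection is a symmetry, so y appears only in even powers.
3. Checking where it meets the axes: the y-axis gridline crossings are at y ∈ {-1, 1}.
4. Matching integer coefficients to the picture gives p.

2*x^2 + y^2 + 2*z^2 - 1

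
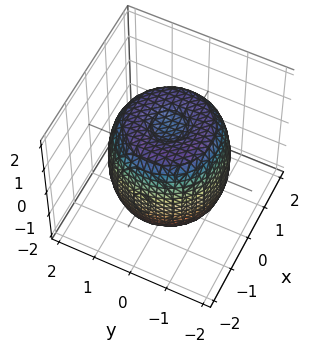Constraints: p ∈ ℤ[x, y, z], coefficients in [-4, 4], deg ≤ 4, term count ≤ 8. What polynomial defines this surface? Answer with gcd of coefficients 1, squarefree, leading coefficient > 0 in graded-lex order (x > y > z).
2*x^4 + 4*x^2*y^2 + 2*y^4 - 3*x^2 - 3*y^2 + 2*z^2 - 3

(a) The degree is 4 — the shape is more complex than any degree-3 surface.
(b) Symmetries: rotational symmetry about the z-axis ⇒ p depends on x, y only through x² + y².
(c) From the visible intercepts: a circular section at z = 1 has radius between 1 and 2.
(d) Together with the visible shape, these determine p as stated.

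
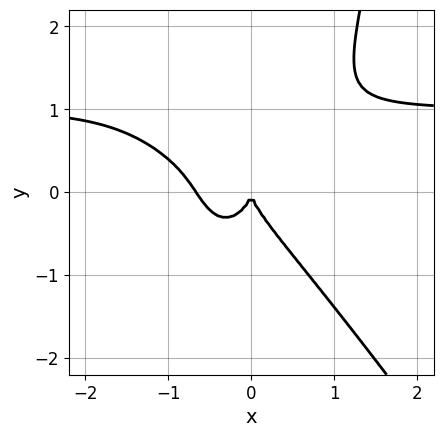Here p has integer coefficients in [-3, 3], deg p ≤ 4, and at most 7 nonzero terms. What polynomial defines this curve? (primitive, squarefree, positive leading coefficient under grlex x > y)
1. The degree is 4 — the shape is more complex than any degree-3 curve.
2. Checking where it meets the axes: it crosses the y-axis at the gridline y = 0; it crosses the x-axis at the gridline x = 0.
3. Matching integer coefficients to the picture gives p.

3*x^3*y + 2*x^2*y^2 - 3*x^3 - 2*y^3 - 2*x^2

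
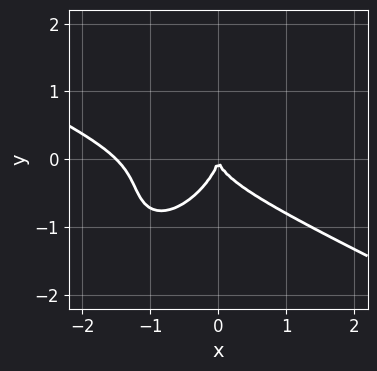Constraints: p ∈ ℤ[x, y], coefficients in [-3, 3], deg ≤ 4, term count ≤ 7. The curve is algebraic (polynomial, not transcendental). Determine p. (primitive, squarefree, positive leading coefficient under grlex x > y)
2*x^3 + 2*x^2*y - 3*x*y^2 + 3*y^3 + 3*x^2

(a) Degree: a generic line meets the curve in up to 3 points, so deg p = 3.
(b) Observable constraints: it crosses the x-axis at the gridline x = 0; it crosses the y-axis at the gridline y = 0.
(c) These observations pin down the coefficients.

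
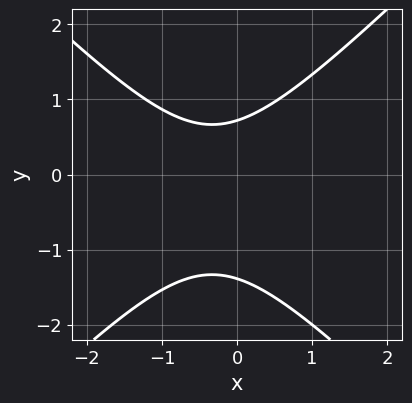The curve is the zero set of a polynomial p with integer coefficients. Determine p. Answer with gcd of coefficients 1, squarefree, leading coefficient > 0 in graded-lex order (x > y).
(a) Degree: no degree-1 curve has this shape, so deg p = 2.
(b) Against the integer gridlines: the curve avoids every integer x-axis point in the box.
(c) These observations pin down the coefficients.

3*x^2 - 3*y^2 + 2*x - 2*y + 3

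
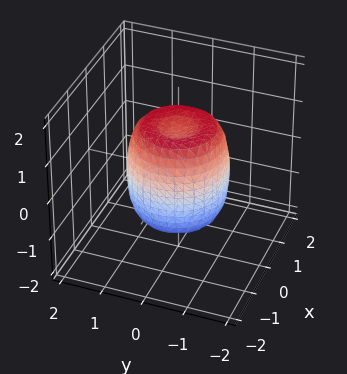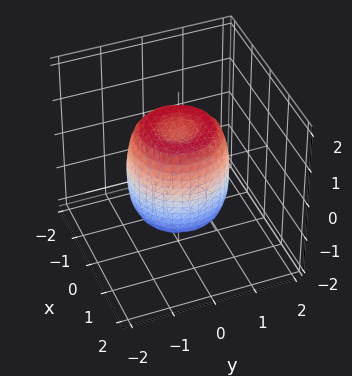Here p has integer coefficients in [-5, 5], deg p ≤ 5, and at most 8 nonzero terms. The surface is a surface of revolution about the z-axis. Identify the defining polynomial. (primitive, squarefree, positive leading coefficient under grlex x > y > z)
2*x^4 + 4*x^2*y^2 + 2*y^4 - 2*x^2 - 2*y^2 + z^2 - 1

The degree is 4 — the shape is more complex than any degree-3 surface.
Symmetries: the surface is invariant under rotation about z: p = q(x² + y², z).
From the axis intercepts and sections: a circular section at z = -1 has radius exactly 1; the z-axis gridline crossings are at z ∈ {-1, 1}.
Fitting integer coefficients to these (and the overall shape) gives p.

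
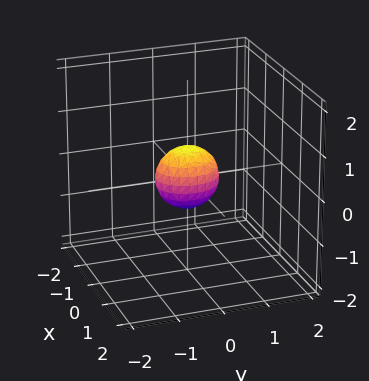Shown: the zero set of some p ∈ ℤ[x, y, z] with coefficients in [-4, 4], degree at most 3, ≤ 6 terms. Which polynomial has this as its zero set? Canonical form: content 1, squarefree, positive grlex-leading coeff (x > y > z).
3*x^2 + 2*y^2 + 2*z^2 - 1

First, the degree is 2 — bounded and convex; a quadric.
Next, symmetries: the x ↦ −x reflection is a symmetry, so x appears only in even powers; the z ↦ −z reflection is a symmetry, so z appears only in even powers; it's symmetric under y → −y, forcing even powers of y.
Finally, the integer polynomial consistent with all of this is the stated p.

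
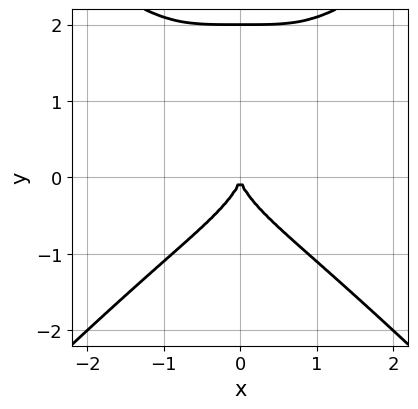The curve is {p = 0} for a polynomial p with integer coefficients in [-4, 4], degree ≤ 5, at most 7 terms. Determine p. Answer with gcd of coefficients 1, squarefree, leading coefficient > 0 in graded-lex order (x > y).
x^4 - y^4 - x^2*y + 2*y^3 + 2*x^2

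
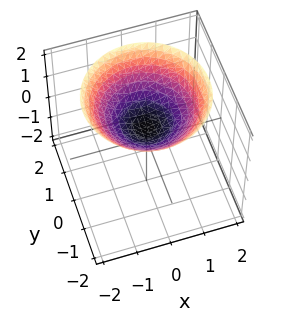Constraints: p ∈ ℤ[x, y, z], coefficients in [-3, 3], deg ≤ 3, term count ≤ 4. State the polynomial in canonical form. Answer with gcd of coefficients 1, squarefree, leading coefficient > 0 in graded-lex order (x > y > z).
(a) The degree is 2 — no degree-1 surface has this shape.
(b) By symmetry, the z-axis is an axis of rotation, so x and y enter only as x² + y².
(c) From the visible intercepts: no y-intercept at any integer in the box; the surface avoids every integer x-axis point in the box; a circular section at z = 2 has radius between 1 and 2.
(d) Fitting integer coefficients to these (and the overall shape) gives p.

x^2 + y^2 - 2*z + 1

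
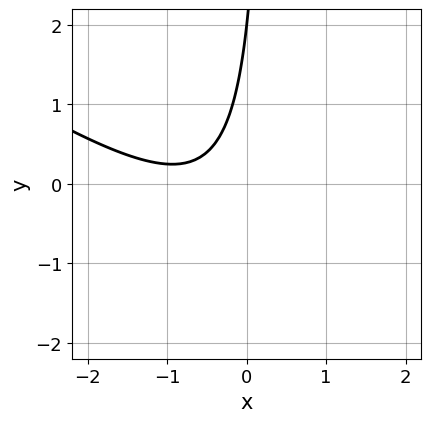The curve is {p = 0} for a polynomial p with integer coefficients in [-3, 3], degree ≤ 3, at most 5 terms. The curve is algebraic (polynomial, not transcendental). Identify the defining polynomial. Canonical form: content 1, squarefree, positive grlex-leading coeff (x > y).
2*x^2 + 3*x*y + 3*x - y + 2

1. deg p = 2.
2. Observable constraints: no x-intercept at any integer in the box; it meets the y-axis at y = 2 (among the integer gridlines).
3. These observations pin down the coefficients.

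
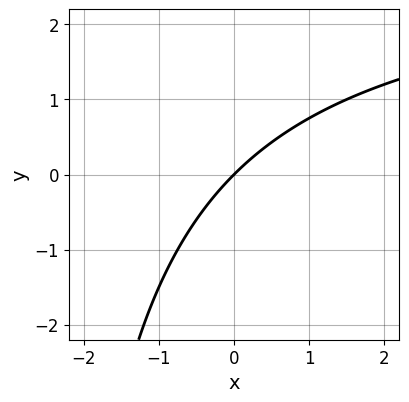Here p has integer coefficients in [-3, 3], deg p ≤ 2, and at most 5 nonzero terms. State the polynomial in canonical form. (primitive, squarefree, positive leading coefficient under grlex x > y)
(a) The degree is 2 — no degree-1 curve has this shape.
(b) Checking where it meets the axes: it crosses the y-axis at the gridline y = 0; it meets the x-axis at x = 0 (among the integer gridlines).
(c) These observations pin down the coefficients.

x*y - 3*x + 3*y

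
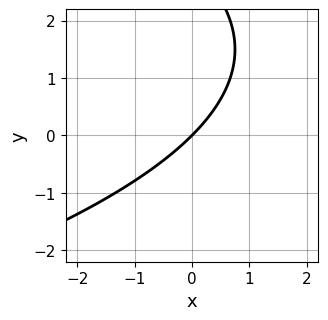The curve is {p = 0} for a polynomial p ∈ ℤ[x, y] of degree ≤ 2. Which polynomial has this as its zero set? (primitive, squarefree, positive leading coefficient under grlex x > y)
y^2 + 3*x - 3*y

Degree: a generic line meets the curve in up to 2 points, so deg p = 2.
From the axis intercepts and sections: it meets the y-axis at y = 0 (among the integer gridlines); it meets the x-axis at x = 0 (among the integer gridlines).
The integer polynomial consistent with all of this is the stated p.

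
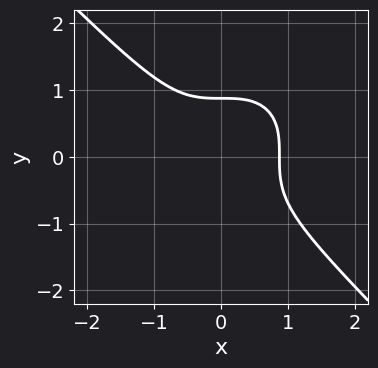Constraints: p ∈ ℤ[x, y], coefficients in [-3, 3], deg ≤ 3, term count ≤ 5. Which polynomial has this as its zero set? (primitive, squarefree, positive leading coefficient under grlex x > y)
3*x^3 + 3*y^3 - 2

First, the degree is 3 — no degree-2 curve has this shape.
Finally, matching integer coefficients to the picture gives p.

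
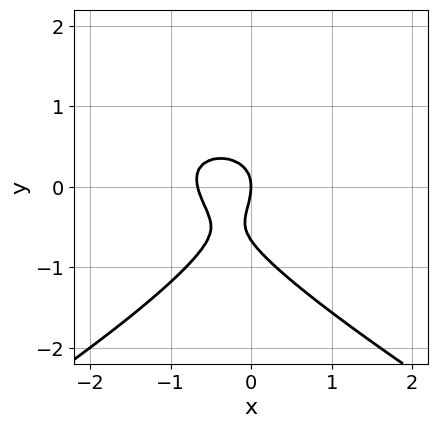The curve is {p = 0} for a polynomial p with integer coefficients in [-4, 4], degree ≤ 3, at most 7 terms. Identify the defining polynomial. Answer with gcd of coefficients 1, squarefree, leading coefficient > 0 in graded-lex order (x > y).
x^2*y - 3*y^3 - 3*x^2 - 2*y^2 - 2*x

The degree is 3 — a generic line meets the curve in up to 3 points.
Against the integer gridlines: it crosses the y-axis at the gridline y = 0; it crosses the x-axis at the gridline x = 0.
Solving for integer coefficients yields p as stated.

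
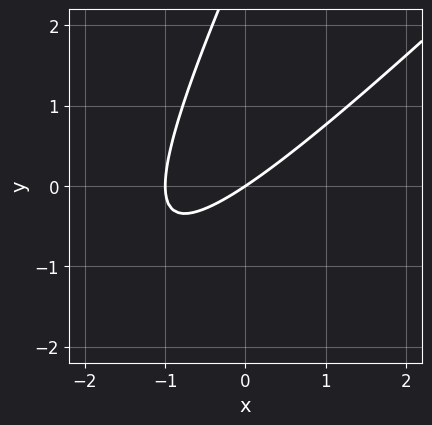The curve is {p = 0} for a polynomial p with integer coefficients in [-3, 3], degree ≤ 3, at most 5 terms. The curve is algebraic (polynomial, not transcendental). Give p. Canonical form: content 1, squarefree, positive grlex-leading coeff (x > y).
First, degree: no degree-1 curve has this shape, so deg p = 2.
Then, from the axis intercepts and sections: it crosses the y-axis at the gridline y = 0; among the integer gridlines, it crosses the x-axis at x ∈ {-1, 0}.
Finally, solving for integer coefficients yields p as stated.

2*x^2 - 3*x*y + y^2 + 2*x - 3*y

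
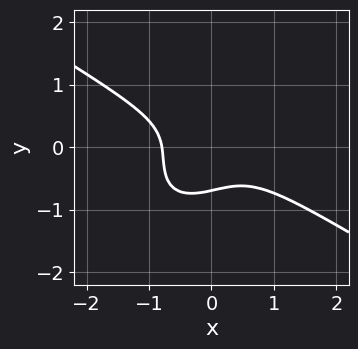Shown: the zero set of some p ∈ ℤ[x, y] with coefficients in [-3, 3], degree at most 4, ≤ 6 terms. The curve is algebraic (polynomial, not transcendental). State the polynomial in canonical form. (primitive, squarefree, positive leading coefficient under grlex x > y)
2*x^3 + x^2*y - 2*x*y^2 + 3*y^3 + 1

The degree is 3 — the shape is more complex than any degree-2 curve.
Matching integer coefficients to the picture gives p.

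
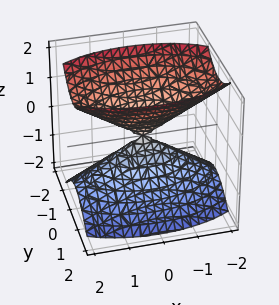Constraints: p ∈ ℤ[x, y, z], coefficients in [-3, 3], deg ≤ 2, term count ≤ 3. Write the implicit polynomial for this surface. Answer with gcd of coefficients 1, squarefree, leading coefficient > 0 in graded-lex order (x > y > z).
x^2 + 3*y^2 - 2*z^2

First, I count 2 distinct pieces.
Then, deg p = 2.
Next, symmetries: the y ↦ −y reflection is a symmetry, so y appears only in even powers; it's symmetric under x → −x, forcing even powers of x; the z ↦ −z reflection is a symmetry, so z appears only in even powers.
Next, from the visible intercepts: it meets the y-axis at y = 0 (among the integer gridlines); one x-axis crossing is at x = 0; it meets the z-axis at z = 0 (among the integer gridlines).
Finally, fitting integer coefficients to these (and the overall shape) gives p.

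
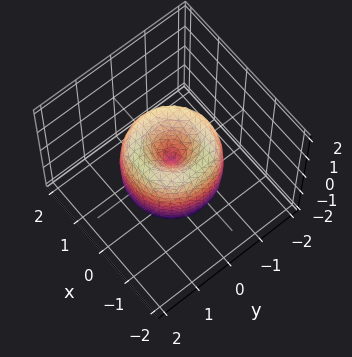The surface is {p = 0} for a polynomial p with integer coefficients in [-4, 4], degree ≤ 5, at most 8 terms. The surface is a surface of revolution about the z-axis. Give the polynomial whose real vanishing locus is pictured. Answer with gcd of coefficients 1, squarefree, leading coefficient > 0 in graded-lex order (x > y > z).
2*x^4 + 4*x^2*y^2 + 2*y^4 - 3*x^2 - 3*y^2 + z^2

(a) deg p = 4.
(b) By symmetry, every cross-section ⟂ z is a circle, so x, y appear only via x² + y².
(c) From the visible intercepts: a circular section at z = -1 has radius between 0 and 1; it crosses the x-axis at the gridline x = 0; it crosses the z-axis at the gridline z = 0; it crosses the y-axis at the gridline y = 0.
(d) Fitting integer coefficients to these (and the overall shape) gives p.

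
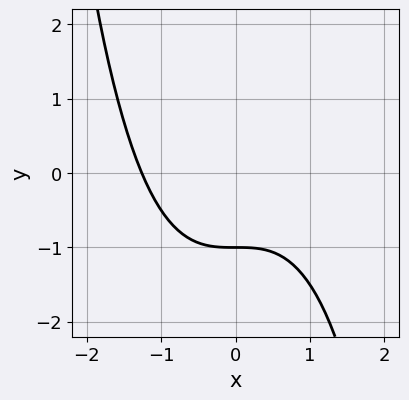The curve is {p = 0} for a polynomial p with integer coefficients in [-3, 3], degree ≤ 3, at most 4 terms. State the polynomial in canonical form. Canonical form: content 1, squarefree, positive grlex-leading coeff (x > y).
First, degree: the shape is more complex than any degree-2 curve, so deg p = 3.
Next, reading off the gridlines: one y-axis crossing is at y = -1.
Finally, solving for integer coefficients yields p as stated.

x^3 + 2*y + 2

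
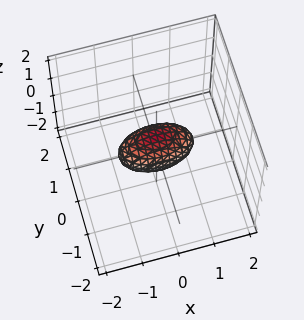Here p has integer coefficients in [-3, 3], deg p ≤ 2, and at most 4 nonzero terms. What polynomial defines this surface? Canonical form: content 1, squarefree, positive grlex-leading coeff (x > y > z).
First, degree: a closed, bounded, convex surface; a quadric, so deg p = 2.
Then, symmetries: the x ↦ −x reflection is a symmetry, so x appears only in even powers; it's symmetric under y → −y, forcing even powers of y; it's symmetric under z → −z, forcing even powers of z.
Then, against the integer gridlines: among the integer gridlines, it crosses the x-axis at x ∈ {-1, 1}.
Finally, solving for integer coefficients yields p as stated.

x^2 + 3*y^2 + 2*z^2 - 1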